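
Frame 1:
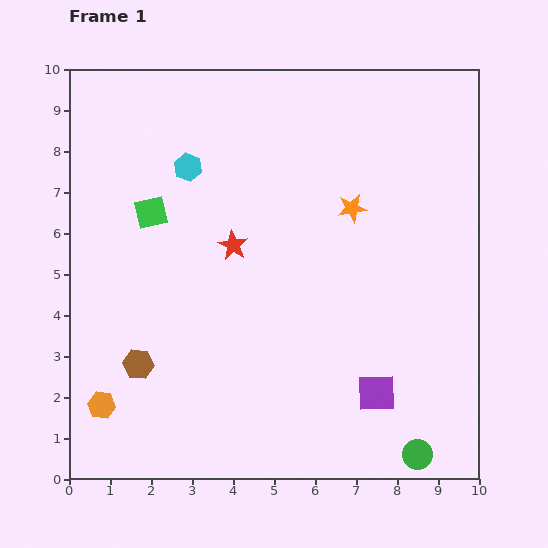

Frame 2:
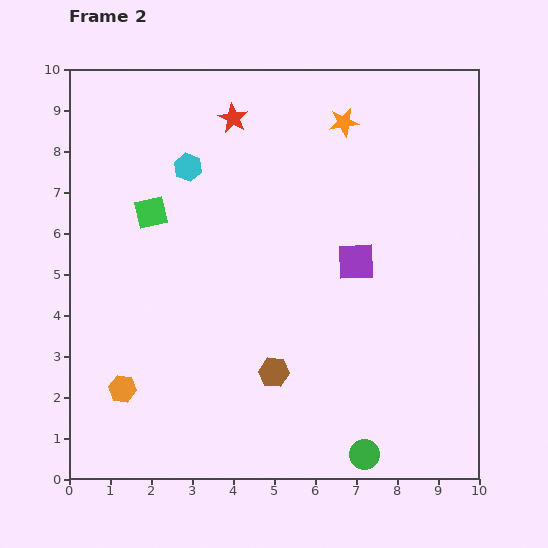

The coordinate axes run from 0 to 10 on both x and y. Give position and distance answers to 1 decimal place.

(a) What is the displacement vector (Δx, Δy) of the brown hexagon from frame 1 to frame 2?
(3.3, -0.2)

The brown hexagon was at (1.7, 2.8) in frame 1 and (5.0, 2.6) in frame 2.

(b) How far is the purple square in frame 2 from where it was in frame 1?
3.2

The purple square moved from (7.5, 2.1) to (7.0, 5.3), a distance of √(0.5² + 3.2²) ≈ 3.2.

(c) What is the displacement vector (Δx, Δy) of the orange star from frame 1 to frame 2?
(-0.2, 2.1)

The orange star was at (6.9, 6.6) in frame 1 and (6.7, 8.7) in frame 2.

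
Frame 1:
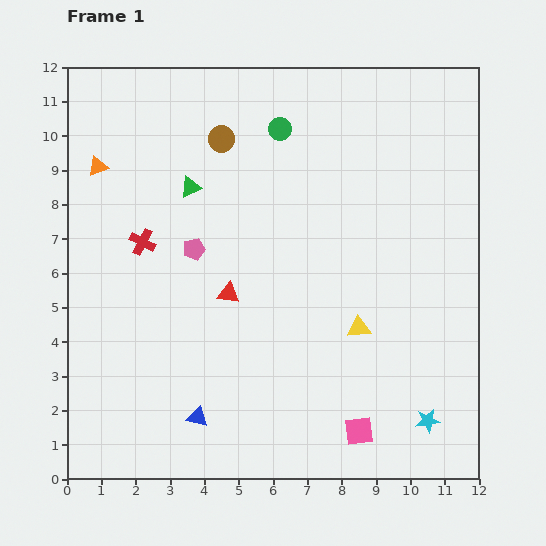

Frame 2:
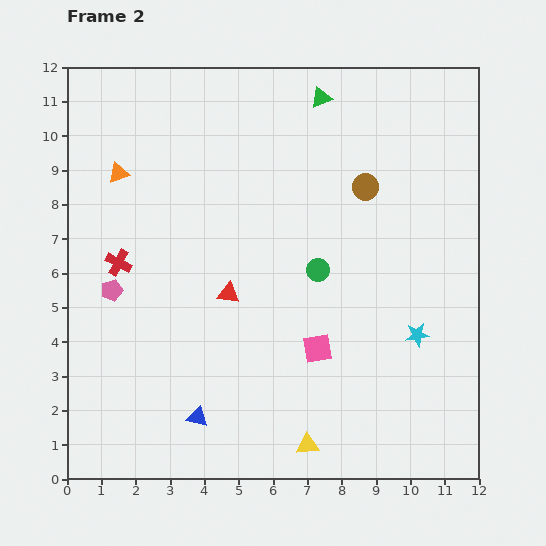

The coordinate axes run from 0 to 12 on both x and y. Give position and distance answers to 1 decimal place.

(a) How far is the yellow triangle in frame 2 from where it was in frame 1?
3.7

The yellow triangle moved from (8.5, 4.4) to (7.0, 1.0), a distance of √(1.5² + 3.4²) ≈ 3.7.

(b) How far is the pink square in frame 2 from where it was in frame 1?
2.7

The pink square moved from (8.5, 1.4) to (7.3, 3.8), a distance of √(1.2² + 2.4²) ≈ 2.7.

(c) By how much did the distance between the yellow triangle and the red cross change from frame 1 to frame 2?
+0.8

Distance in frame 1: 6.8. Distance in frame 2: 7.6.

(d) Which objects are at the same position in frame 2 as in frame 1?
the red triangle, the blue triangle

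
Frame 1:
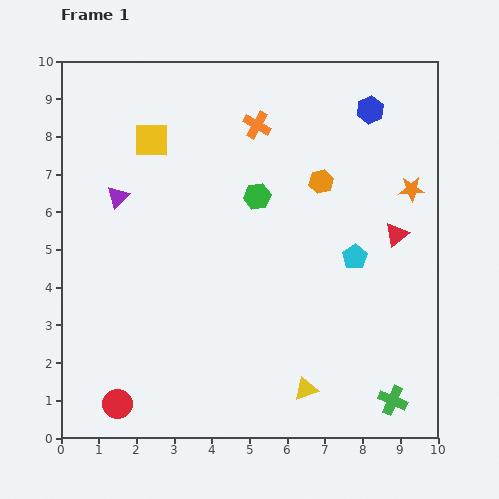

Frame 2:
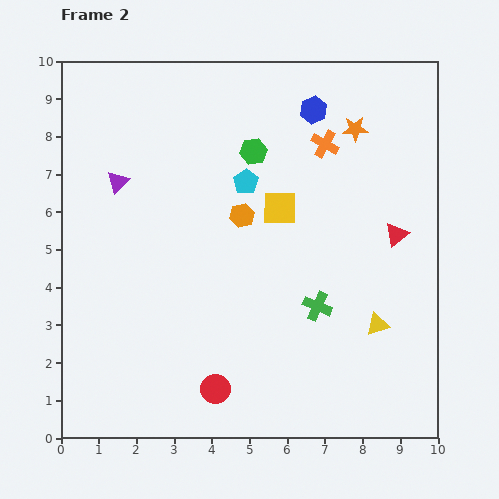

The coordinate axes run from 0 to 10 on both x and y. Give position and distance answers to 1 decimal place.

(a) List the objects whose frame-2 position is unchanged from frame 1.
the red triangle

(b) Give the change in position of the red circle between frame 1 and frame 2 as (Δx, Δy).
(2.6, 0.4)

The red circle was at (1.5, 0.9) in frame 1 and (4.1, 1.3) in frame 2.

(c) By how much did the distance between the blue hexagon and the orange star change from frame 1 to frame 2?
-1.2

Distance in frame 1: 2.4. Distance in frame 2: 1.2.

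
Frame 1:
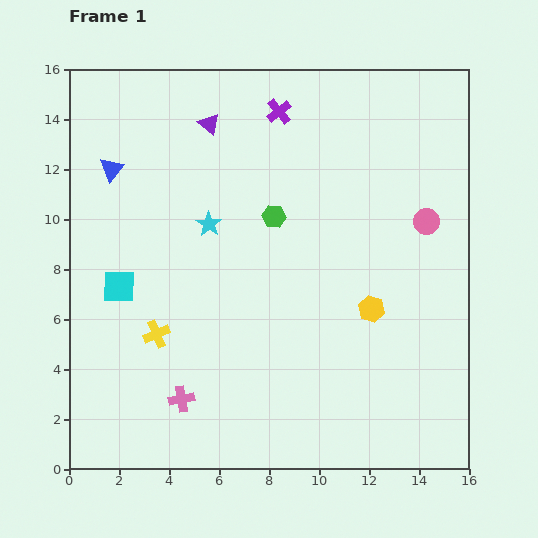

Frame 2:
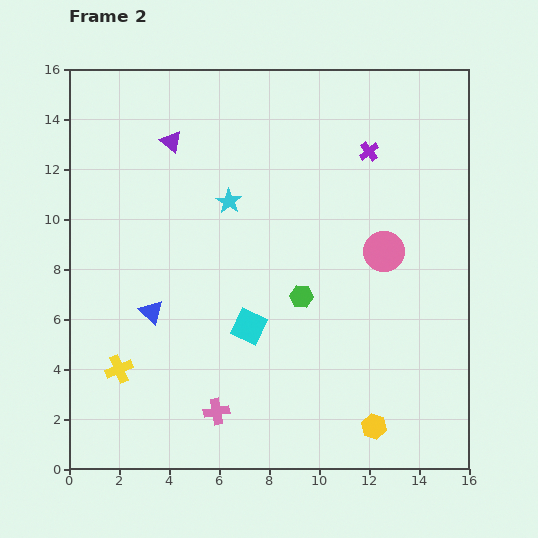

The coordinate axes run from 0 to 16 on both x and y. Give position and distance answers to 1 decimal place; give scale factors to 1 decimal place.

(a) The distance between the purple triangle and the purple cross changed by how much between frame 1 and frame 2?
+5.1

Distance in frame 1: 2.8. Distance in frame 2: 7.9.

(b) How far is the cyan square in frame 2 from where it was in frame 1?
5.4

The cyan square moved from (2.0, 7.3) to (7.2, 5.7), a distance of √(5.2² + 1.6²) ≈ 5.4.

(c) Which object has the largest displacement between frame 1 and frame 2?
the blue triangle

(moved 5.9; next 5.4)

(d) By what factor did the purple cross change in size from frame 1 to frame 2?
0.8×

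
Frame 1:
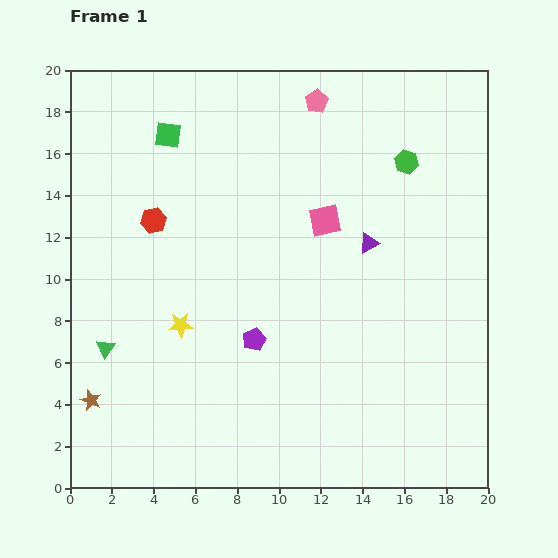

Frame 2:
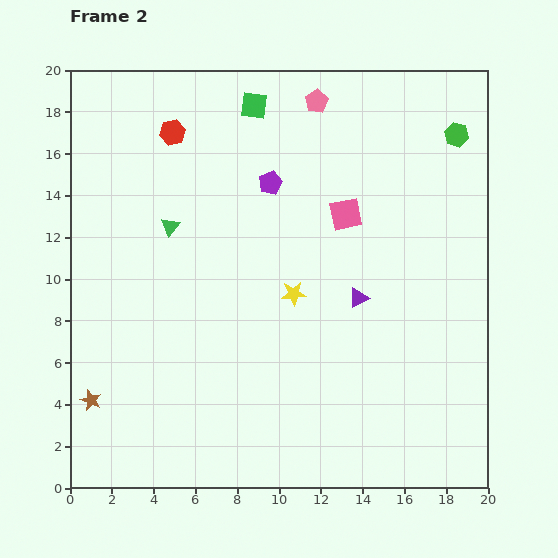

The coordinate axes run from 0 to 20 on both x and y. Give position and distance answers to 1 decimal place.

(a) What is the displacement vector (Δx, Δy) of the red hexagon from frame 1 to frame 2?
(0.9, 4.2)

The red hexagon was at (4.0, 12.8) in frame 1 and (4.9, 17.0) in frame 2.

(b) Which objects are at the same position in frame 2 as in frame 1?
the pink pentagon, the brown star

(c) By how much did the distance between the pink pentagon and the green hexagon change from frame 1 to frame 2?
+1.7

Distance in frame 1: 5.2. Distance in frame 2: 6.9.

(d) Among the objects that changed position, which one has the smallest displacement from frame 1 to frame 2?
the pink square

(moved 1.0)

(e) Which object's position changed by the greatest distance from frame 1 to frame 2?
the purple pentagon

(moved 7.5; next 6.6)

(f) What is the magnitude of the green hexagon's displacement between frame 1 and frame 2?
2.7

The green hexagon moved from (16.1, 15.6) to (18.5, 16.9), a distance of √(2.4² + 1.3²) ≈ 2.7.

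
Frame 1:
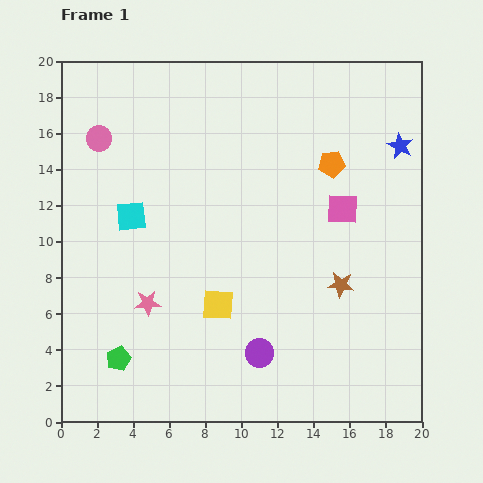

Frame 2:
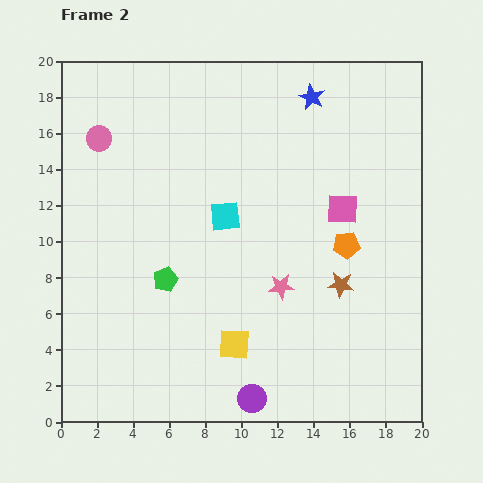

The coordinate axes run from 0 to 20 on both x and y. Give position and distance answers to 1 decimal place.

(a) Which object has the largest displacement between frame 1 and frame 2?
the pink star

(moved 7.5; next 5.6)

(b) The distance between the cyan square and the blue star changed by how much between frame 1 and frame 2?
-7.2

Distance in frame 1: 15.4. Distance in frame 2: 8.2.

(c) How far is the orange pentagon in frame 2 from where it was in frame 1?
4.6

The orange pentagon moved from (15.0, 14.3) to (15.8, 9.8), a distance of √(0.8² + 4.5²) ≈ 4.6.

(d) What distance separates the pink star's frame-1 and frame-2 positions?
7.5

The pink star moved from (4.8, 6.6) to (12.2, 7.5), a distance of √(7.4² + 0.9²) ≈ 7.5.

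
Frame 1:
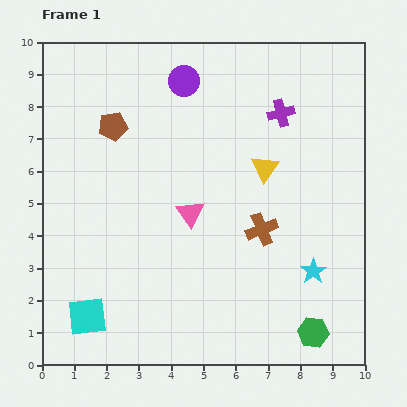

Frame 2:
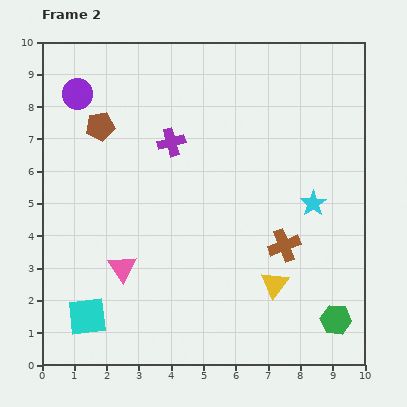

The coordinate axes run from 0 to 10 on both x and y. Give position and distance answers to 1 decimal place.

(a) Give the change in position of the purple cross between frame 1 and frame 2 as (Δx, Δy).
(-3.4, -0.9)

The purple cross was at (7.4, 7.8) in frame 1 and (4.0, 6.9) in frame 2.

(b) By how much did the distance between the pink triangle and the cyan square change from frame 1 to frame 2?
-2.6

Distance in frame 1: 4.5. Distance in frame 2: 1.9.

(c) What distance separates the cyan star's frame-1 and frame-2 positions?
2.1

The cyan star moved from (8.4, 2.9) to (8.4, 5.0), a distance of √(0.0² + 2.1²) ≈ 2.1.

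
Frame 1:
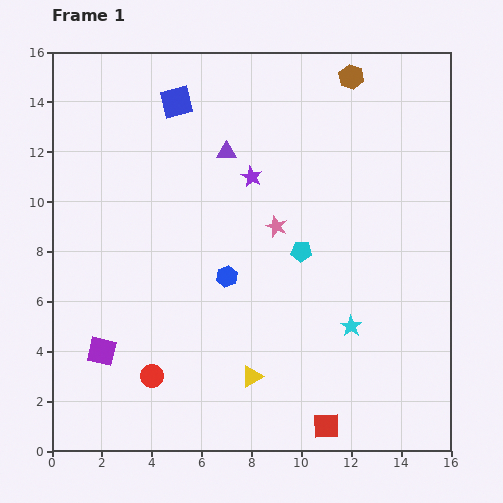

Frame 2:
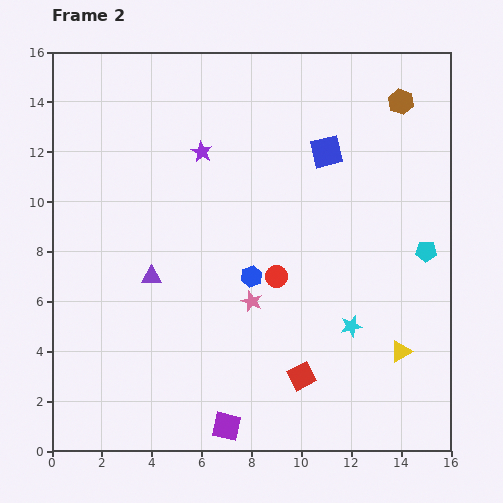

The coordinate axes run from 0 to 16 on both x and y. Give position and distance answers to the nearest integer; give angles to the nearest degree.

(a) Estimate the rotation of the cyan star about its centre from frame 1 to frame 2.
26° clockwise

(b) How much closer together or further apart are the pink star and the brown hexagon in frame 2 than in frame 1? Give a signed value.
+3

Distance in frame 1: 7. Distance in frame 2: 10.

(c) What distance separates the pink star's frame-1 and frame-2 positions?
3

The pink star moved from (9, 9) to (8, 6), a distance of √(1² + 3²) ≈ 3.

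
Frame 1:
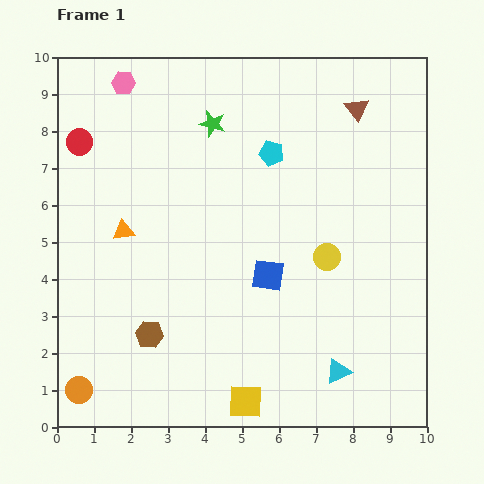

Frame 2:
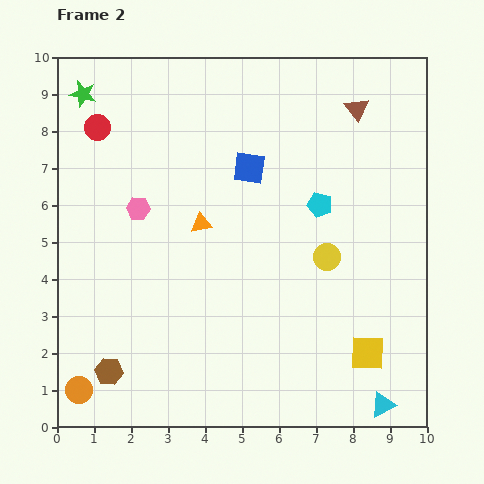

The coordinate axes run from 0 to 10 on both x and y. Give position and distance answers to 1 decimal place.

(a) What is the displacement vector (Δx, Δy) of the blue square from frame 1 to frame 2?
(-0.5, 2.9)

The blue square was at (5.7, 4.1) in frame 1 and (5.2, 7.0) in frame 2.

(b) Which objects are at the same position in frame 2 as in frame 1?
the yellow circle, the brown triangle, the orange circle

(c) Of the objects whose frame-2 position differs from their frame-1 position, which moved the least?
the red circle

(moved 0.6)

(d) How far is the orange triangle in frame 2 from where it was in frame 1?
2.1

The orange triangle moved from (1.8, 5.3) to (3.9, 5.5), a distance of √(2.1² + 0.2²) ≈ 2.1.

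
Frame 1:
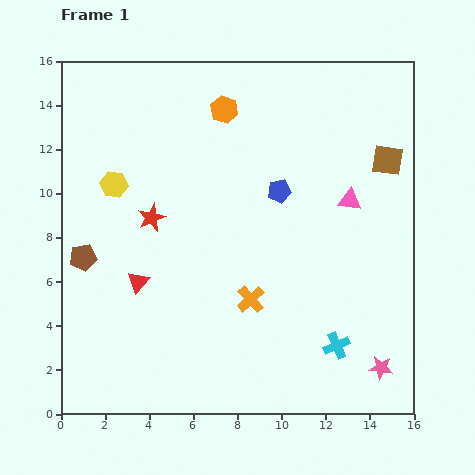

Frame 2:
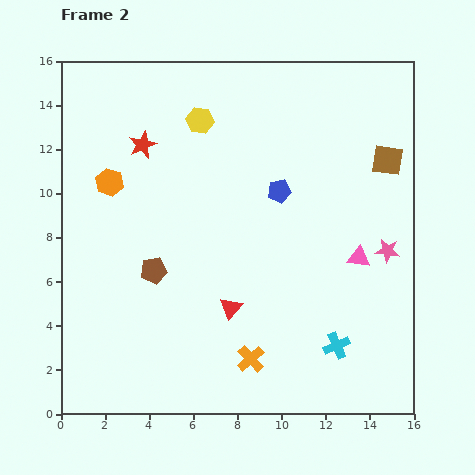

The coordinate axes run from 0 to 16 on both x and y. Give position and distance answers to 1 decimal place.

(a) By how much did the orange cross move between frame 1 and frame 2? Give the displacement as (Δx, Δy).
(0.0, -2.7)

The orange cross was at (8.6, 5.2) in frame 1 and (8.6, 2.5) in frame 2.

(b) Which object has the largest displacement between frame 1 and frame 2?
the orange hexagon

(moved 6.2; next 5.3)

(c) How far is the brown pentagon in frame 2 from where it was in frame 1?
3.3

The brown pentagon moved from (1.0, 7.1) to (4.2, 6.5), a distance of √(3.2² + 0.6²) ≈ 3.3.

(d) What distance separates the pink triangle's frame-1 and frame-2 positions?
2.6

The pink triangle moved from (13.1, 9.7) to (13.5, 7.1), a distance of √(0.4² + 2.6²) ≈ 2.6.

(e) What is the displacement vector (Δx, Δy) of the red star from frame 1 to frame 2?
(-0.4, 3.3)

The red star was at (4.1, 8.9) in frame 1 and (3.7, 12.2) in frame 2.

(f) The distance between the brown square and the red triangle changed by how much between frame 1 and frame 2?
-2.8

Distance in frame 1: 12.6. Distance in frame 2: 9.8.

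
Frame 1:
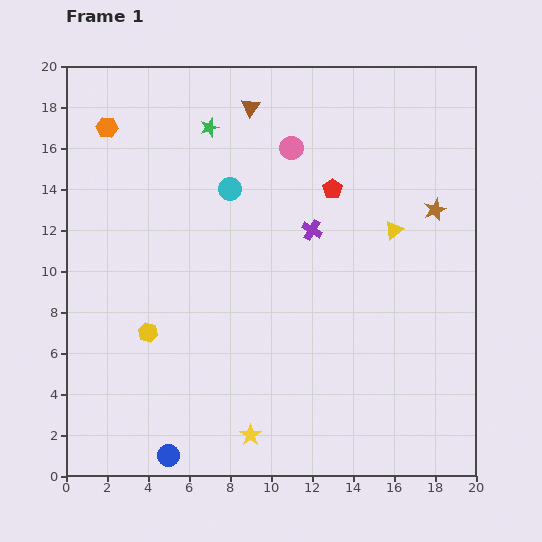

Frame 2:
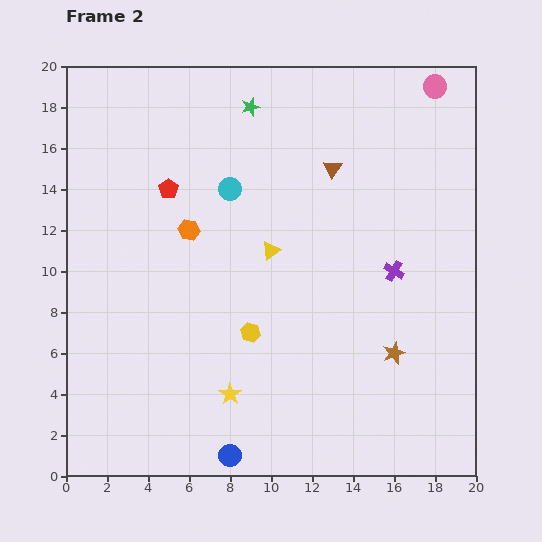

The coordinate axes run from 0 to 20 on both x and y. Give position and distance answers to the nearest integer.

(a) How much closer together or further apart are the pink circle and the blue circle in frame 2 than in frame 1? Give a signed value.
+5

Distance in frame 1: 16. Distance in frame 2: 21.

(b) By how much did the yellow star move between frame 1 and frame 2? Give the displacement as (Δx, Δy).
(-1, 2)

The yellow star was at (9, 2) in frame 1 and (8, 4) in frame 2.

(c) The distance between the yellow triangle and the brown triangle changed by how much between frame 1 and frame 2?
-4

Distance in frame 1: 9. Distance in frame 2: 5.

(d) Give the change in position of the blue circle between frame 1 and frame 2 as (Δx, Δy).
(3, 0)

The blue circle was at (5, 1) in frame 1 and (8, 1) in frame 2.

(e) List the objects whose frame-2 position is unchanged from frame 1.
the cyan circle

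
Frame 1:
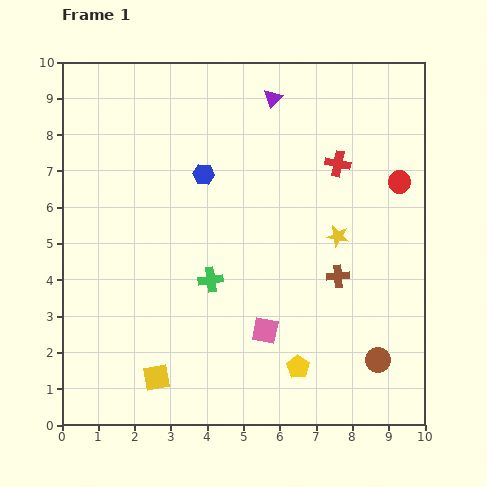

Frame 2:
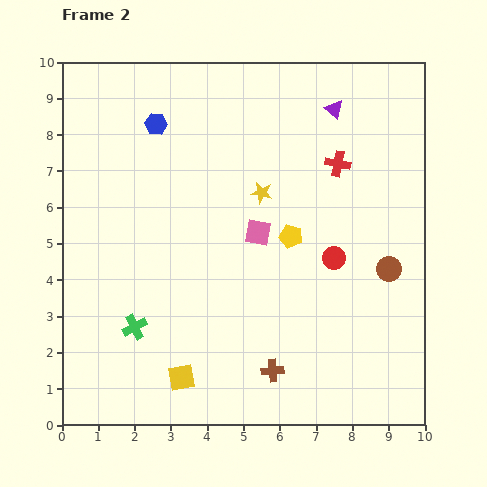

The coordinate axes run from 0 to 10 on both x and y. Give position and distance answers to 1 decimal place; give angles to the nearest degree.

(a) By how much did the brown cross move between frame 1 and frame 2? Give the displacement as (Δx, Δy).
(-1.8, -2.6)

The brown cross was at (7.6, 4.1) in frame 1 and (5.8, 1.5) in frame 2.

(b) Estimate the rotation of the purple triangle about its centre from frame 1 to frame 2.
32° counter-clockwise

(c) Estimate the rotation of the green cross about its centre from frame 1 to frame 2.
19° counter-clockwise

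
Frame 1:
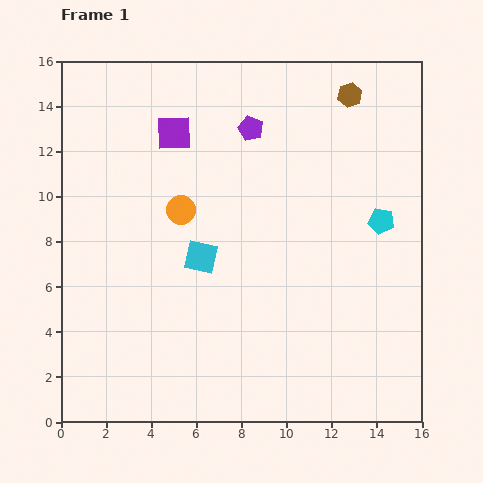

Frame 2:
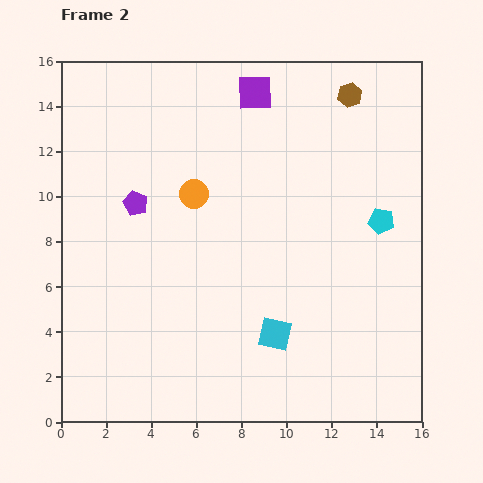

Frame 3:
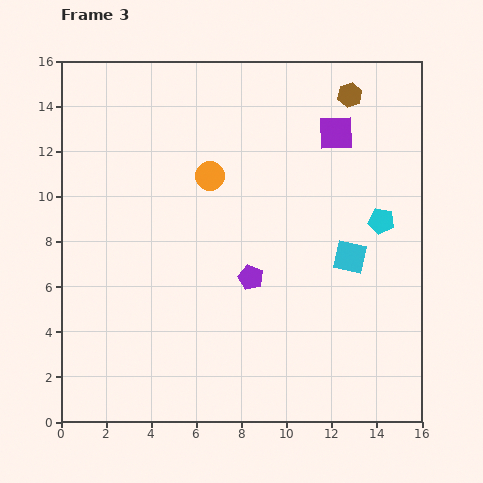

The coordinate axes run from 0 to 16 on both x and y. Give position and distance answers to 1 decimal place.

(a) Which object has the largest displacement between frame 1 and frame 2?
the purple pentagon

(moved 6.1; next 4.7)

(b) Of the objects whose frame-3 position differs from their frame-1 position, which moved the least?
the orange circle

(moved 2.0)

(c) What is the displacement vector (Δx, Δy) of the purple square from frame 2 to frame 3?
(3.6, -1.8)

The purple square was at (8.6, 14.6) in frame 2 and (12.2, 12.8) in frame 3.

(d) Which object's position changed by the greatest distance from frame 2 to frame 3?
the purple pentagon

(moved 6.1; next 4.7)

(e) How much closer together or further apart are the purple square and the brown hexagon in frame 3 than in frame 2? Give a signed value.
-2.4

Distance in frame 2: 4.2. Distance in frame 3: 1.8.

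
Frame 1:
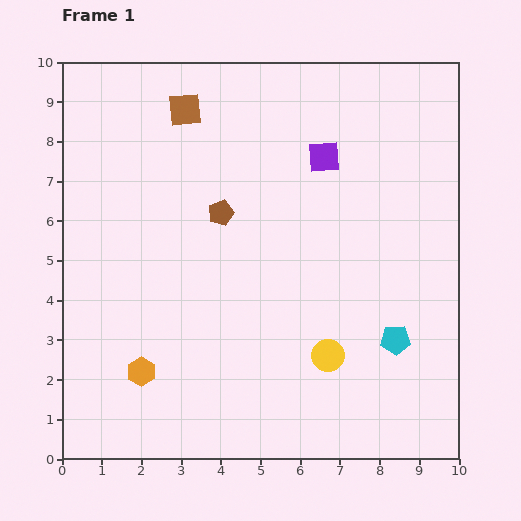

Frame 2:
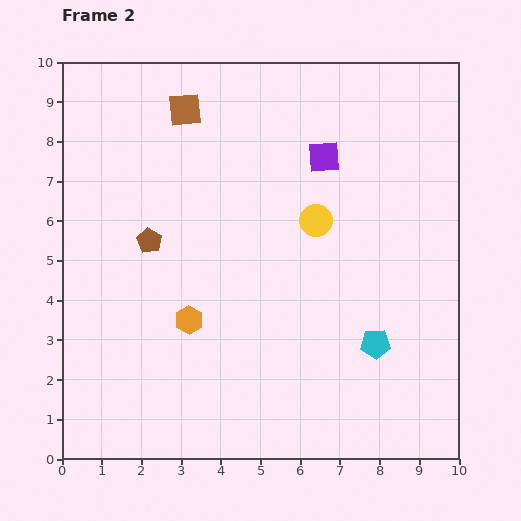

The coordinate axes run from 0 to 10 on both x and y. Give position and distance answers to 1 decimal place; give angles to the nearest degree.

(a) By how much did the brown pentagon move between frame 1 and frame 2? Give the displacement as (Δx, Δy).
(-1.8, -0.7)

The brown pentagon was at (4.0, 6.2) in frame 1 and (2.2, 5.5) in frame 2.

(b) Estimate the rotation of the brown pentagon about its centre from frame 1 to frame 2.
22° counter-clockwise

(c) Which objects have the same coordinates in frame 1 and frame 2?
the brown square, the purple square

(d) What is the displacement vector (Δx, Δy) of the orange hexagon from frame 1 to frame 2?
(1.2, 1.3)

The orange hexagon was at (2.0, 2.2) in frame 1 and (3.2, 3.5) in frame 2.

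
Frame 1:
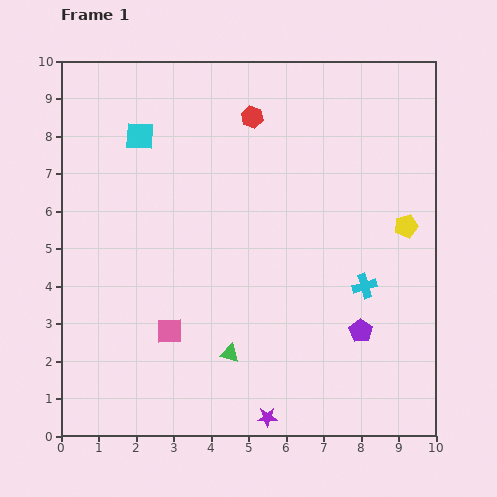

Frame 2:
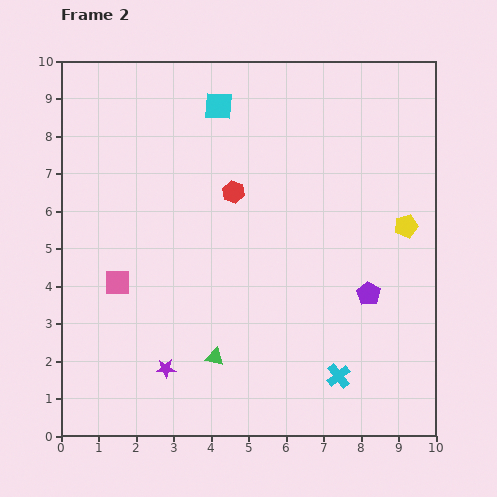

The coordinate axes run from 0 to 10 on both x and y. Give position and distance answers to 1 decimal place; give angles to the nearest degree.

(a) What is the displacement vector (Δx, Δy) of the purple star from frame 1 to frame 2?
(-2.7, 1.3)

The purple star was at (5.5, 0.5) in frame 1 and (2.8, 1.8) in frame 2.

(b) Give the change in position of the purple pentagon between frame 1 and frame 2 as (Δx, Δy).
(0.2, 1.0)

The purple pentagon was at (8.0, 2.8) in frame 1 and (8.2, 3.8) in frame 2.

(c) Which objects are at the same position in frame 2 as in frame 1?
the yellow pentagon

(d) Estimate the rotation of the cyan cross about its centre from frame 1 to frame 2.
22° counter-clockwise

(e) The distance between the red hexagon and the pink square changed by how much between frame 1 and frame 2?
-2.2

Distance in frame 1: 6.1. Distance in frame 2: 3.9.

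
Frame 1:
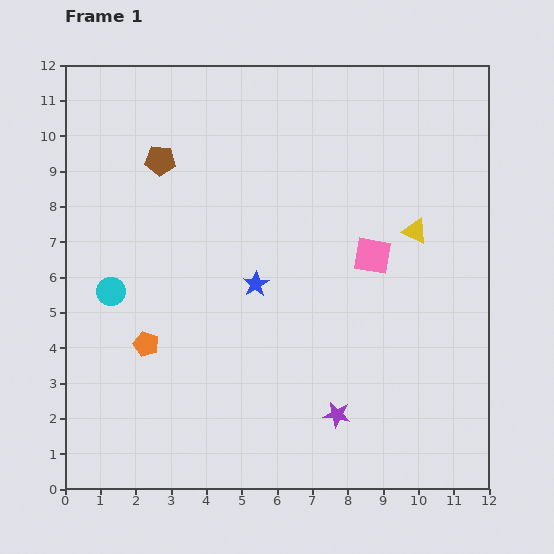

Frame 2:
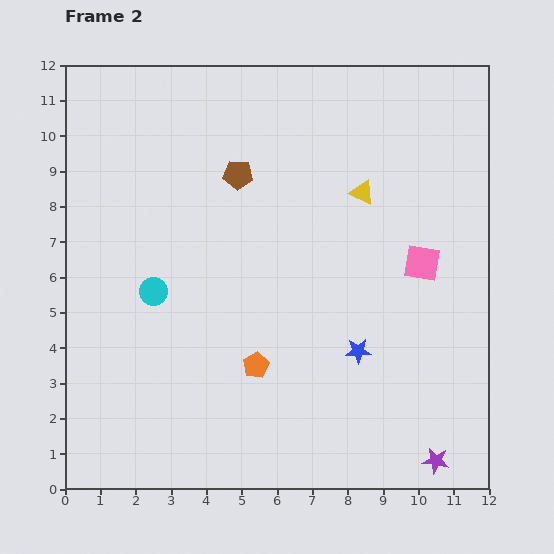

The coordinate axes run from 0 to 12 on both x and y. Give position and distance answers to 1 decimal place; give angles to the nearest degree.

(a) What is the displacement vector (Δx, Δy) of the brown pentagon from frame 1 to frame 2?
(2.2, -0.4)

The brown pentagon was at (2.7, 9.3) in frame 1 and (4.9, 8.9) in frame 2.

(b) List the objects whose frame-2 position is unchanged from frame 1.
none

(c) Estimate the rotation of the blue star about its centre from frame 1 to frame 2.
30° clockwise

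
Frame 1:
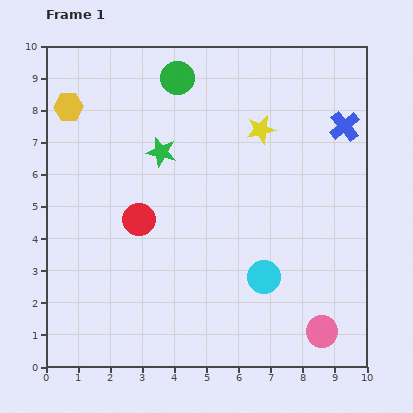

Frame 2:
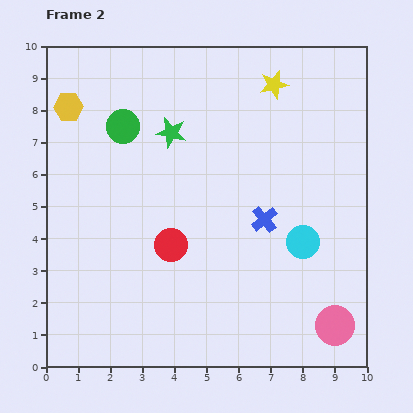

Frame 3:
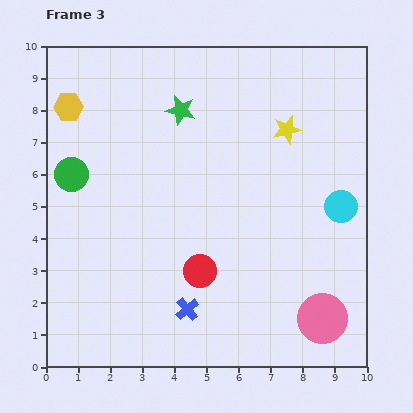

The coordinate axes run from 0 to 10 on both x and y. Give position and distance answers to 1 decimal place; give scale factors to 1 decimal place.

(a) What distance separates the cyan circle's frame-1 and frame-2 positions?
1.6

The cyan circle moved from (6.8, 2.8) to (8.0, 3.9), a distance of √(1.2² + 1.1²) ≈ 1.6.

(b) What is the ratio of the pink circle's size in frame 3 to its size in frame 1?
1.6×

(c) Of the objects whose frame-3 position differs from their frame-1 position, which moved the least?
the pink circle

(moved 0.4)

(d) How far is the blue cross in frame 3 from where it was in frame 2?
3.7

The blue cross moved from (6.8, 4.6) to (4.4, 1.8), a distance of √(2.4² + 2.8²) ≈ 3.7.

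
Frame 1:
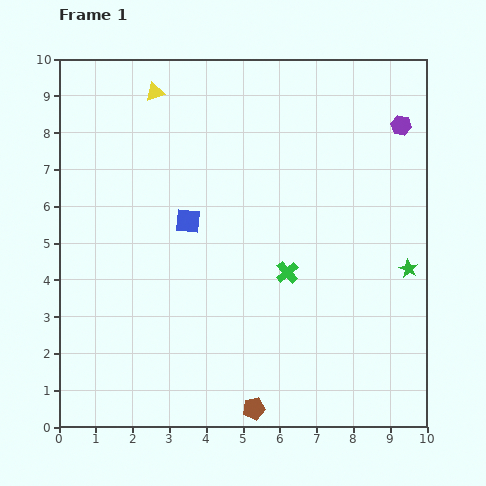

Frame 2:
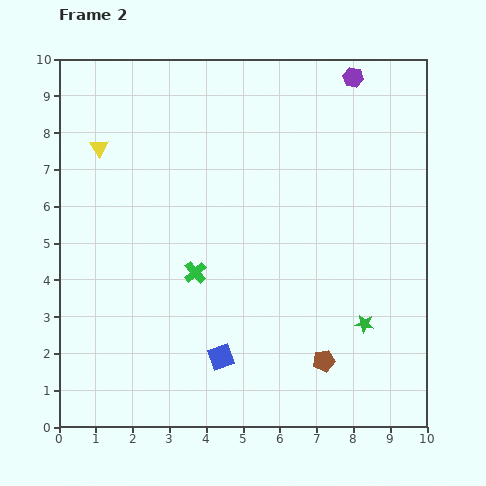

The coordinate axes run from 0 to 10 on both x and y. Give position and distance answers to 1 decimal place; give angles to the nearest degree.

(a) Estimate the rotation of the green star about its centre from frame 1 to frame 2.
19° counter-clockwise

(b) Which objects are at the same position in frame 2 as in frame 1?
none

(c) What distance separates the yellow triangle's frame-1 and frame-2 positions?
2.1

The yellow triangle moved from (2.6, 9.1) to (1.1, 7.6), a distance of √(1.5² + 1.5²) ≈ 2.1.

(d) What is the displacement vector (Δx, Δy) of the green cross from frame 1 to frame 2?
(-2.5, 0.0)

The green cross was at (6.2, 4.2) in frame 1 and (3.7, 4.2) in frame 2.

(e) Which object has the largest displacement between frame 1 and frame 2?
the blue square

(moved 3.8; next 2.5)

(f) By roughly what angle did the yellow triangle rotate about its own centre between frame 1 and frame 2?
44° counter-clockwise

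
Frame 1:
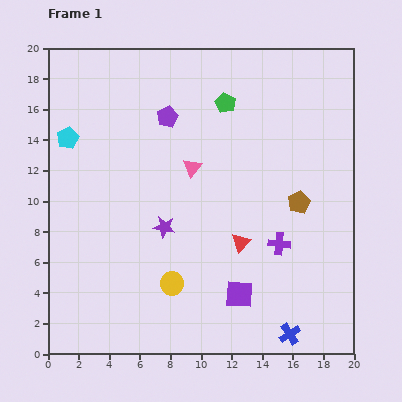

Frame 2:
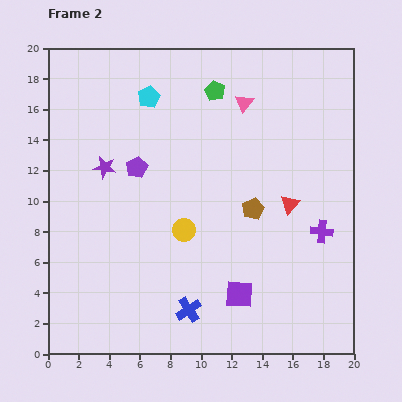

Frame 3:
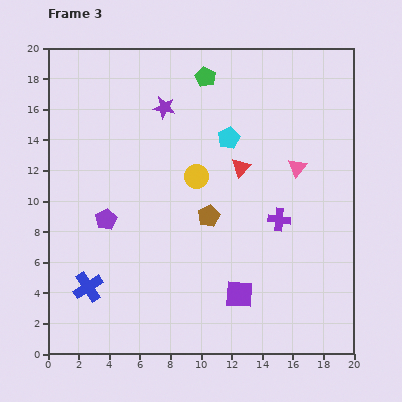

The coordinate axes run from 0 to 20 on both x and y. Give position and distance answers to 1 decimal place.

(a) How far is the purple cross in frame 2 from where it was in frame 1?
2.9

The purple cross moved from (15.1, 7.2) to (17.9, 8.0), a distance of √(2.8² + 0.8²) ≈ 2.9.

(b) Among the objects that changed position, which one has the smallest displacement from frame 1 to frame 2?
the green pentagon

(moved 1.1)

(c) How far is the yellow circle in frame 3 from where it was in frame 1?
7.2

The yellow circle moved from (8.1, 4.6) to (9.7, 11.6), a distance of √(1.6² + 7.0²) ≈ 7.2.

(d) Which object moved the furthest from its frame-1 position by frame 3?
the blue cross

(moved 13.6; next 10.5)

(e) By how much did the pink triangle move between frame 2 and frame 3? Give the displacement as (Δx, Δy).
(3.5, -4.2)

The pink triangle was at (12.8, 16.4) in frame 2 and (16.3, 12.2) in frame 3.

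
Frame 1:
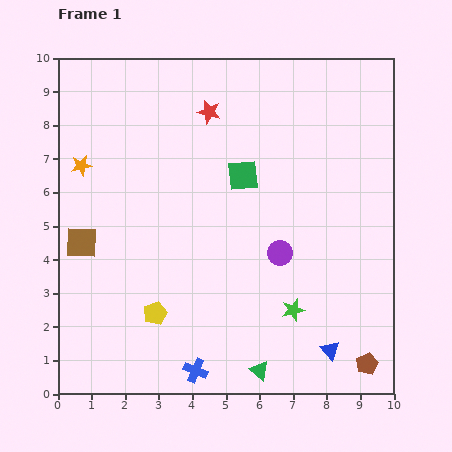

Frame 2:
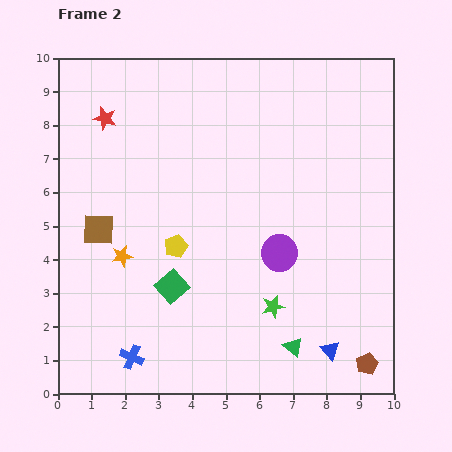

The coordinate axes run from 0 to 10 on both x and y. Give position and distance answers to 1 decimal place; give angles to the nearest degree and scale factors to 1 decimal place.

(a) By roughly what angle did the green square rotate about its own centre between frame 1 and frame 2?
35° counter-clockwise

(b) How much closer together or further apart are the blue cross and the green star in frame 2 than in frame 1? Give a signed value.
+1.1

Distance in frame 1: 3.4. Distance in frame 2: 4.5.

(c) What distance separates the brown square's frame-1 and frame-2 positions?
0.6

The brown square moved from (0.7, 4.5) to (1.2, 4.9), a distance of √(0.5² + 0.4²) ≈ 0.6.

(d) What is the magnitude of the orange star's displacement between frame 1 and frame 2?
3.0

The orange star moved from (0.7, 6.8) to (1.9, 4.1), a distance of √(1.2² + 2.7²) ≈ 3.0.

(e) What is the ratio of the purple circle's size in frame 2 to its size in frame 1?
1.5×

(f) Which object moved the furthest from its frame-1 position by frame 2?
the green square

(moved 3.9; next 3.1)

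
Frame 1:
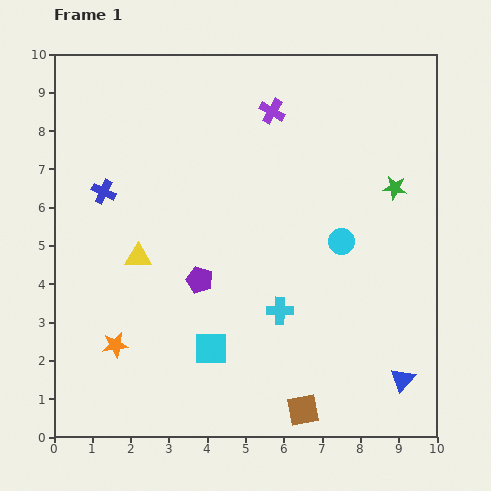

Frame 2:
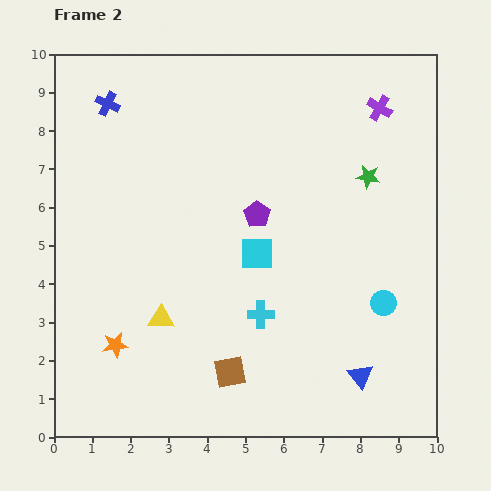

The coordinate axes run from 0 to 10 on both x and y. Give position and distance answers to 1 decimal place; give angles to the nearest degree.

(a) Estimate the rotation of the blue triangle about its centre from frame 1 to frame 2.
17° counter-clockwise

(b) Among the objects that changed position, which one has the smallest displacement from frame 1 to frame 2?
the cyan cross

(moved 0.5)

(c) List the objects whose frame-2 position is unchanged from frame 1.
the orange star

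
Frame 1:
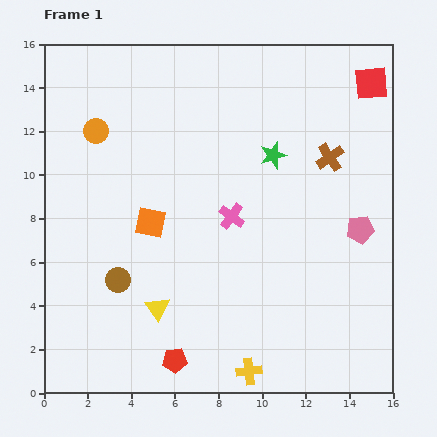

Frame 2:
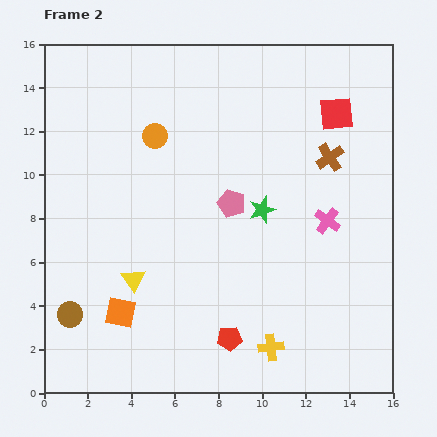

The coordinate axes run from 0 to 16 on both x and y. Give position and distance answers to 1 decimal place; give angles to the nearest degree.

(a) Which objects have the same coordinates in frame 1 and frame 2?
the brown cross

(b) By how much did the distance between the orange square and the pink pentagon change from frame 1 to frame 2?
-2.5

Distance in frame 1: 9.6. Distance in frame 2: 7.1.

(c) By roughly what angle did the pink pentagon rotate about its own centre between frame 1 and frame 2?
29° clockwise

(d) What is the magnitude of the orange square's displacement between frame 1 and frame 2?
4.3

The orange square moved from (4.9, 7.8) to (3.5, 3.7), a distance of √(1.4² + 4.1²) ≈ 4.3.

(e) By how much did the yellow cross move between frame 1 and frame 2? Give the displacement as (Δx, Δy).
(1.0, 1.1)

The yellow cross was at (9.4, 1.0) in frame 1 and (10.4, 2.1) in frame 2.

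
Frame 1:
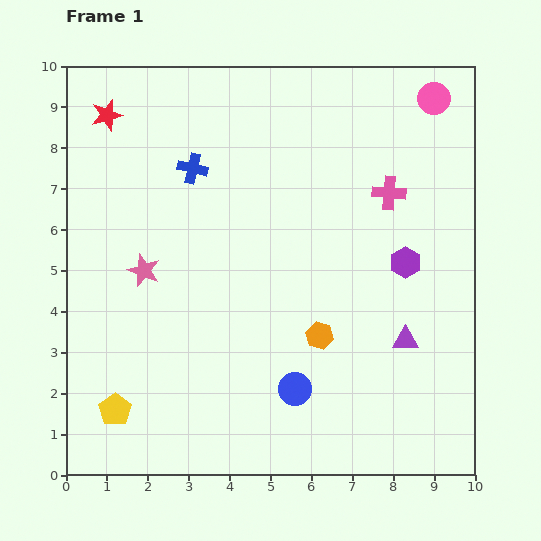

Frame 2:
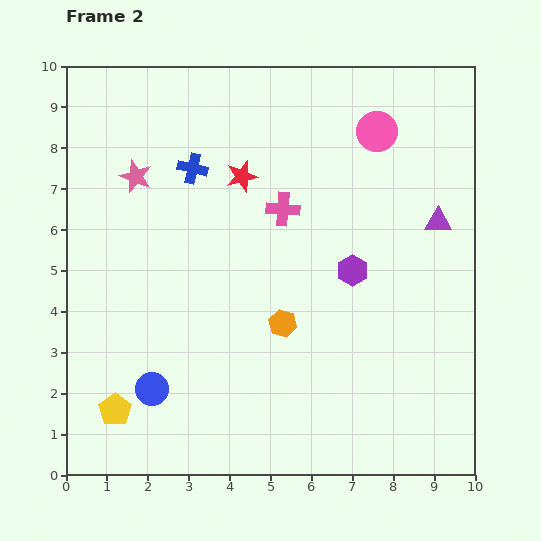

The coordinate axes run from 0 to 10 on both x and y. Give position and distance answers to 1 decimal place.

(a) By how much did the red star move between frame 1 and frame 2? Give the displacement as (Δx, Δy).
(3.3, -1.5)

The red star was at (1.0, 8.8) in frame 1 and (4.3, 7.3) in frame 2.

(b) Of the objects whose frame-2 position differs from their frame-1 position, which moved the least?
the orange hexagon

(moved 0.9)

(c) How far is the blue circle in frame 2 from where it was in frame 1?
3.5

The blue circle moved from (5.6, 2.1) to (2.1, 2.1), a distance of √(3.5² + 0.0²) ≈ 3.5.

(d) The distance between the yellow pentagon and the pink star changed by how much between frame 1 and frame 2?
+2.2

Distance in frame 1: 3.5. Distance in frame 2: 5.7.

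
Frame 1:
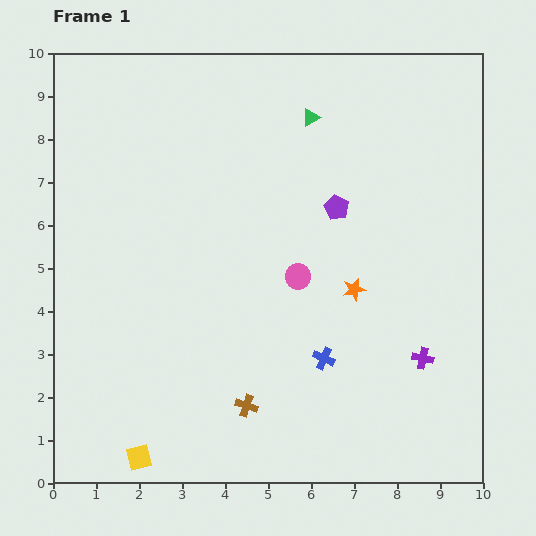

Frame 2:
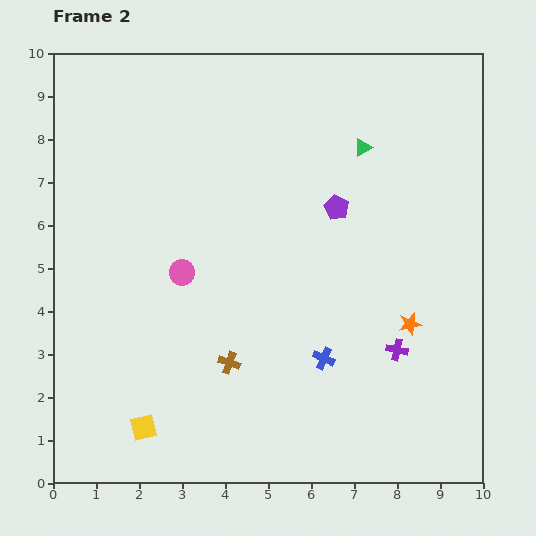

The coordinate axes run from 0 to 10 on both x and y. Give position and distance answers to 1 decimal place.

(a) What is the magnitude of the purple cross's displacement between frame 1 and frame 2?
0.6

The purple cross moved from (8.6, 2.9) to (8.0, 3.1), a distance of √(0.6² + 0.2²) ≈ 0.6.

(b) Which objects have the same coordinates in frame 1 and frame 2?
the purple pentagon, the blue cross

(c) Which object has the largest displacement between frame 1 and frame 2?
the pink circle

(moved 2.7; next 1.5)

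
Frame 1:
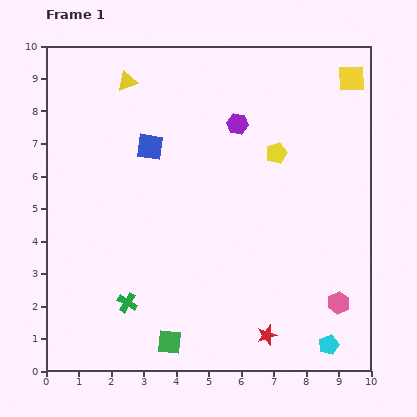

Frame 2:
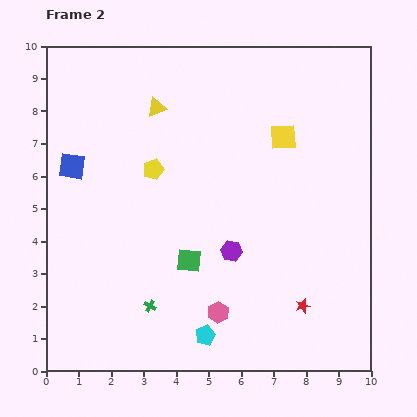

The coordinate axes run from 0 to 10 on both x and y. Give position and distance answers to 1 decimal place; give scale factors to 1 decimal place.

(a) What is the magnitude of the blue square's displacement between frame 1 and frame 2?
2.5

The blue square moved from (3.2, 6.9) to (0.8, 6.3), a distance of √(2.4² + 0.6²) ≈ 2.5.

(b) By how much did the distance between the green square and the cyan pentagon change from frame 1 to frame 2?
-2.5

Distance in frame 1: 4.9. Distance in frame 2: 2.4.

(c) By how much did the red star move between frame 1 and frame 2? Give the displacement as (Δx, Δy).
(1.1, 0.9)

The red star was at (6.8, 1.1) in frame 1 and (7.9, 2.0) in frame 2.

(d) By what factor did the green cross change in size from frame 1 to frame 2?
0.6×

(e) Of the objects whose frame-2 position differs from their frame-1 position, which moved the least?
the green cross

(moved 0.7)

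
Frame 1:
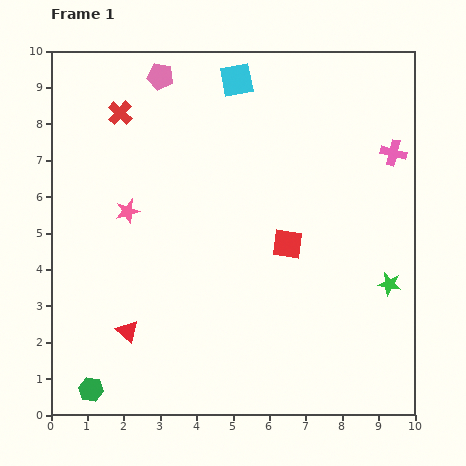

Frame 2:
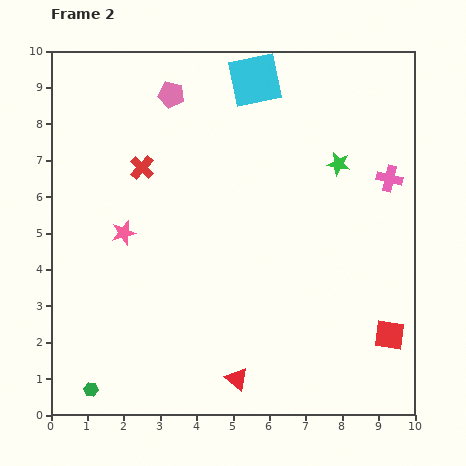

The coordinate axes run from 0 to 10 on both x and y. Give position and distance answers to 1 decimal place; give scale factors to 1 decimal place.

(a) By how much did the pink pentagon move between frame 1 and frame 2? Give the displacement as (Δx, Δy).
(0.3, -0.5)

The pink pentagon was at (3.0, 9.3) in frame 1 and (3.3, 8.8) in frame 2.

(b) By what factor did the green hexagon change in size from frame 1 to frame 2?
0.6×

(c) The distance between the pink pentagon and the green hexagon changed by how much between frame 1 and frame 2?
-0.4

Distance in frame 1: 8.8. Distance in frame 2: 8.4.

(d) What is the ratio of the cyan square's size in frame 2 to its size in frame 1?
1.6×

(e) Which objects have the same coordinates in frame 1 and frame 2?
the green hexagon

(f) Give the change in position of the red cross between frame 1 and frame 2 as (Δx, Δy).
(0.6, -1.5)

The red cross was at (1.9, 8.3) in frame 1 and (2.5, 6.8) in frame 2.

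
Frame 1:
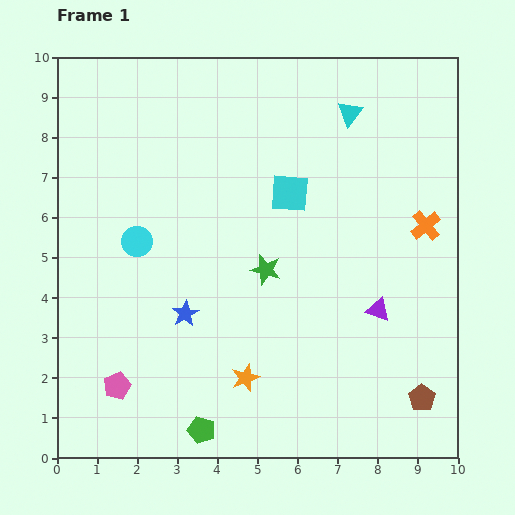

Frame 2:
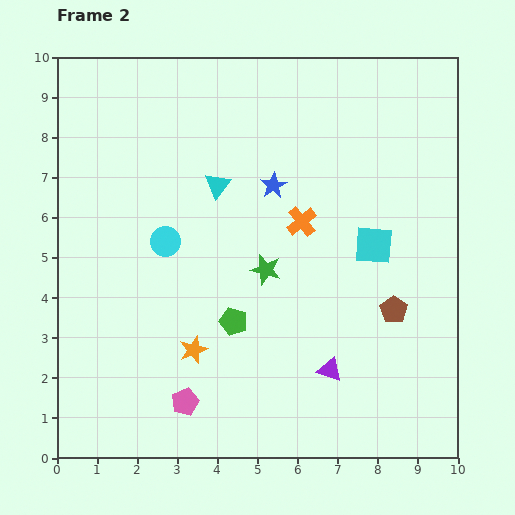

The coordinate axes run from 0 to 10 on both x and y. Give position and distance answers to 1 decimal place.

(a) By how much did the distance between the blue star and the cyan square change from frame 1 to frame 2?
-1.1

Distance in frame 1: 4.0. Distance in frame 2: 2.9.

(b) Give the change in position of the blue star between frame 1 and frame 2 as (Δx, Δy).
(2.2, 3.2)

The blue star was at (3.2, 3.6) in frame 1 and (5.4, 6.8) in frame 2.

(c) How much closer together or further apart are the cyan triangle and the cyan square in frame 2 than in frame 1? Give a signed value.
+1.7

Distance in frame 1: 2.5. Distance in frame 2: 4.2.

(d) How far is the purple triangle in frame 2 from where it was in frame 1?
1.9

The purple triangle moved from (8.0, 3.7) to (6.8, 2.2), a distance of √(1.2² + 1.5²) ≈ 1.9.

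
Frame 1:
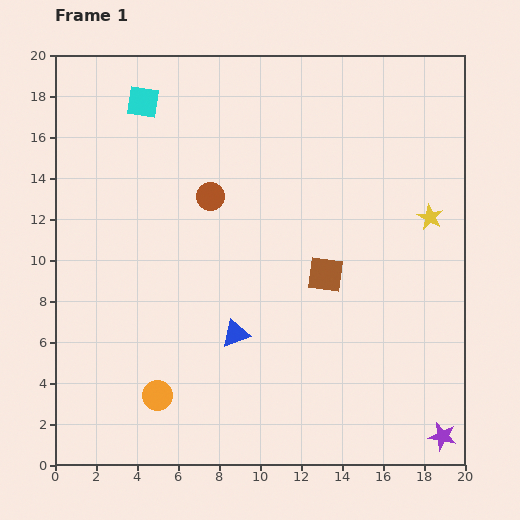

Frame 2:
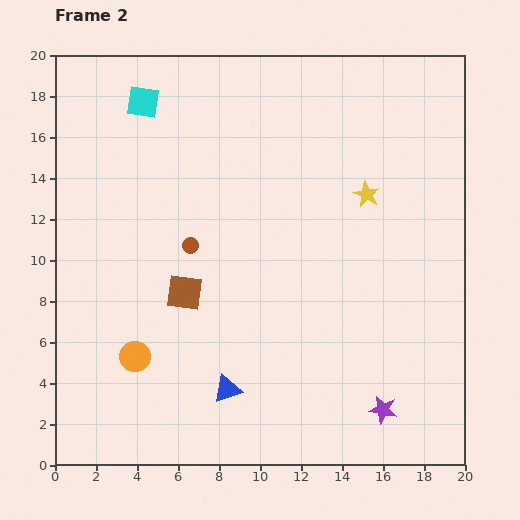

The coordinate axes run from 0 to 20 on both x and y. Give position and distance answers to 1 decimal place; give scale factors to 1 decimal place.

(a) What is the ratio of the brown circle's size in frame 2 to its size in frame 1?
0.6×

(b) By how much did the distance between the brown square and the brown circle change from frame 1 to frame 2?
-4.5

Distance in frame 1: 6.8. Distance in frame 2: 2.3.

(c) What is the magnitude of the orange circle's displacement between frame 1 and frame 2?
2.2

The orange circle moved from (5.0, 3.4) to (3.9, 5.3), a distance of √(1.1² + 1.9²) ≈ 2.2.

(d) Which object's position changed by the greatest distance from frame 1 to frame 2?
the brown square

(moved 7.0; next 3.3)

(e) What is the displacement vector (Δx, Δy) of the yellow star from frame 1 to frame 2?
(-3.1, 1.1)

The yellow star was at (18.3, 12.1) in frame 1 and (15.2, 13.2) in frame 2.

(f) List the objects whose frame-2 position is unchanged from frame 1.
the cyan square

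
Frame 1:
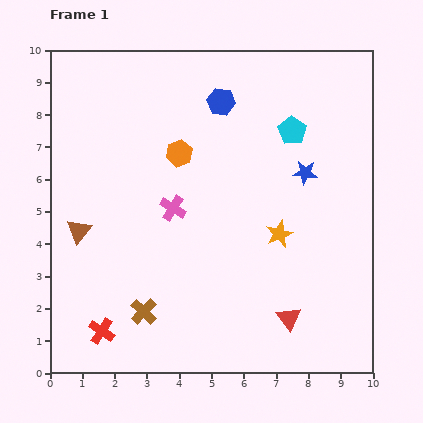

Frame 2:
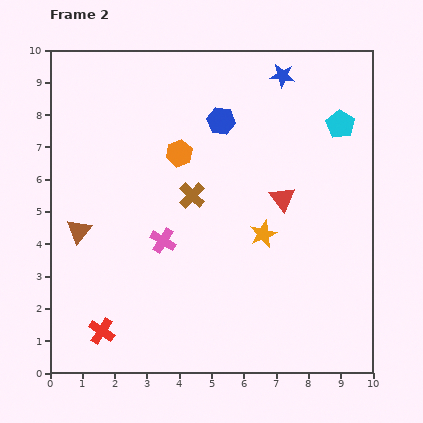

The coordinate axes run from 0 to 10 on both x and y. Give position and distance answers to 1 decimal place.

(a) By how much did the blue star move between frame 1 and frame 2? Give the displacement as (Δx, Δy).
(-0.7, 3.0)

The blue star was at (7.9, 6.2) in frame 1 and (7.2, 9.2) in frame 2.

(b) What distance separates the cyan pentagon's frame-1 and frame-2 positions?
1.5

The cyan pentagon moved from (7.5, 7.5) to (9.0, 7.7), a distance of √(1.5² + 0.2²) ≈ 1.5.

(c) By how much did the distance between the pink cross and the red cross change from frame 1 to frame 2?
-1.0

Distance in frame 1: 4.4. Distance in frame 2: 3.4.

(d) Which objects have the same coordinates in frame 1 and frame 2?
the brown triangle, the orange hexagon, the red cross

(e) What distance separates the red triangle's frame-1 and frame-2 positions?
3.7

The red triangle moved from (7.4, 1.7) to (7.2, 5.4), a distance of √(0.2² + 3.7²) ≈ 3.7.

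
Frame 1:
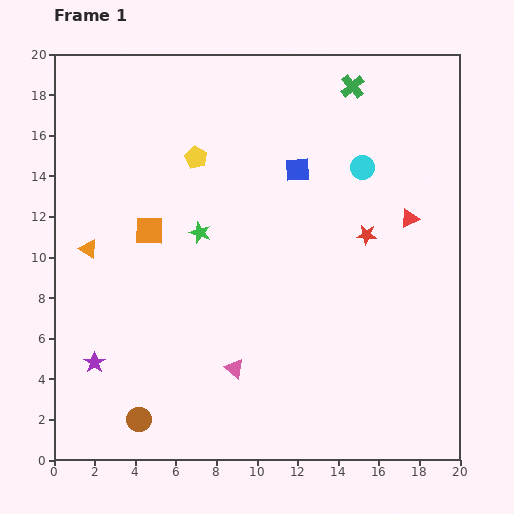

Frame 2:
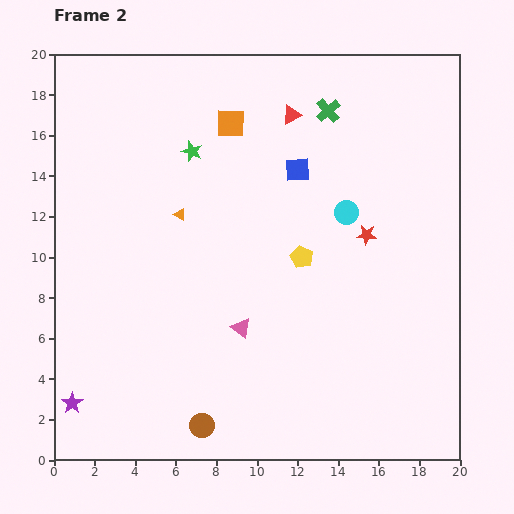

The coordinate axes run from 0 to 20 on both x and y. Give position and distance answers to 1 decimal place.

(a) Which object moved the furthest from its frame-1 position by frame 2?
the red triangle

(moved 7.7; next 7.1)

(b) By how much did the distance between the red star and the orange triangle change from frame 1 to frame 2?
-4.4

Distance in frame 1: 13.7. Distance in frame 2: 9.3.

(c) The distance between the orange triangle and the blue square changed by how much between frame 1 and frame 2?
-4.8

Distance in frame 1: 11.0. Distance in frame 2: 6.2.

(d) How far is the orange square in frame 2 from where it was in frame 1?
6.6

The orange square moved from (4.7, 11.3) to (8.7, 16.6), a distance of √(4.0² + 5.3²) ≈ 6.6.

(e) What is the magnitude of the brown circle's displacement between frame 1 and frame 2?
3.1

The brown circle moved from (4.2, 2.0) to (7.3, 1.7), a distance of √(3.1² + 0.3²) ≈ 3.1.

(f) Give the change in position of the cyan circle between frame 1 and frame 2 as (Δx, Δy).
(-0.8, -2.2)

The cyan circle was at (15.2, 14.4) in frame 1 and (14.4, 12.2) in frame 2.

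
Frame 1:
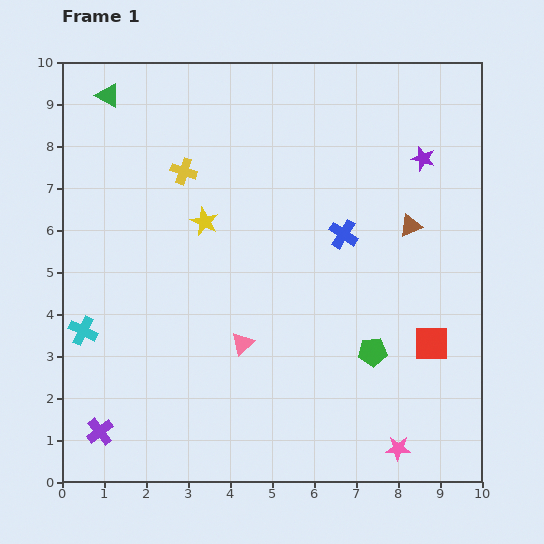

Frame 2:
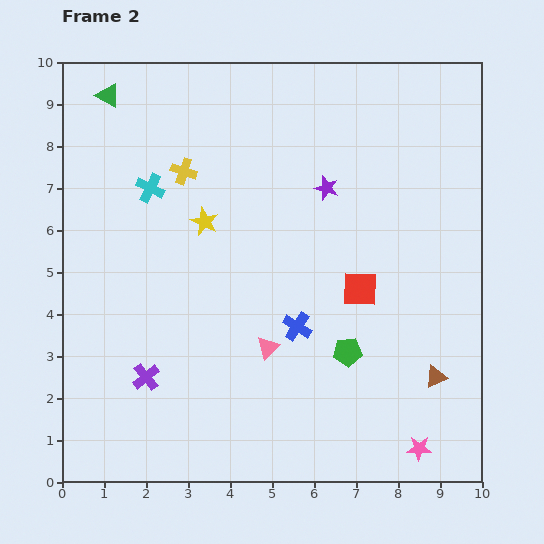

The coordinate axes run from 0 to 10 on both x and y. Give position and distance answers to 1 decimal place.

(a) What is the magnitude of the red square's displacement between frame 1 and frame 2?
2.1

The red square moved from (8.8, 3.3) to (7.1, 4.6), a distance of √(1.7² + 1.3²) ≈ 2.1.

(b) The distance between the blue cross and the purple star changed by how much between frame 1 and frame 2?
+0.8

Distance in frame 1: 2.6. Distance in frame 2: 3.4.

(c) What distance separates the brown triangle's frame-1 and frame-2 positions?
3.6

The brown triangle moved from (8.3, 6.1) to (8.9, 2.5), a distance of √(0.6² + 3.6²) ≈ 3.6.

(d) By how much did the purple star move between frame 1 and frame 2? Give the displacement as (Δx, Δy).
(-2.3, -0.7)

The purple star was at (8.6, 7.7) in frame 1 and (6.3, 7.0) in frame 2.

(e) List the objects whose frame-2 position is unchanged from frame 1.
the yellow star, the yellow cross, the green triangle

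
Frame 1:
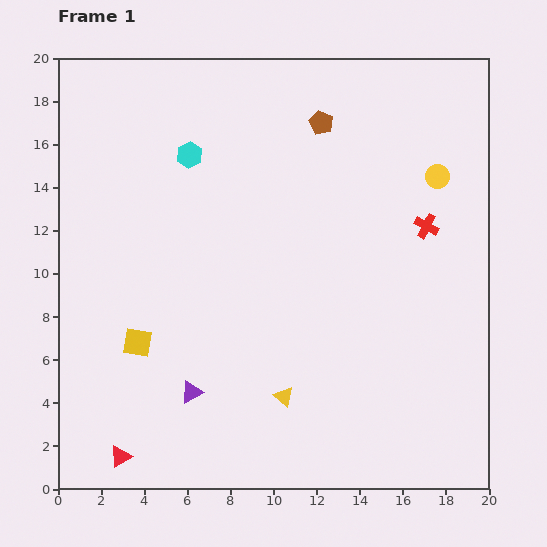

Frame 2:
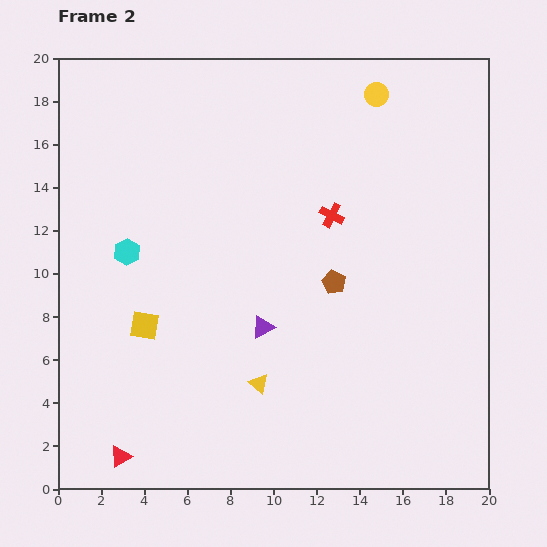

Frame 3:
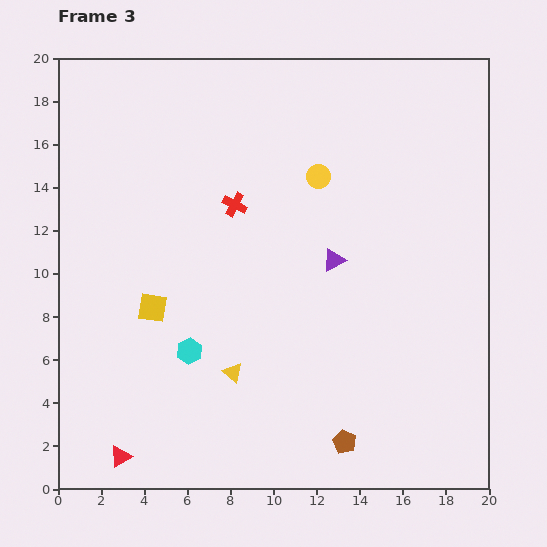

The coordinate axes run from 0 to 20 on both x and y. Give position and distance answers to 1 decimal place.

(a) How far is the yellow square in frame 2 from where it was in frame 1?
0.9

The yellow square moved from (3.7, 6.8) to (4.0, 7.6), a distance of √(0.3² + 0.8²) ≈ 0.9.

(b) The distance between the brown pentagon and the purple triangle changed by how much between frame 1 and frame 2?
-10.0

Distance in frame 1: 13.9. Distance in frame 2: 3.9.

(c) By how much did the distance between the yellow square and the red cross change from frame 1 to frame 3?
-8.3

Distance in frame 1: 14.4. Distance in frame 3: 6.1.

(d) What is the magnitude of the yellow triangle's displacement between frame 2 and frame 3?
1.3

The yellow triangle moved from (9.3, 4.9) to (8.1, 5.4), a distance of √(1.2² + 0.5²) ≈ 1.3.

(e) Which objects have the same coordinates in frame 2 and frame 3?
the red triangle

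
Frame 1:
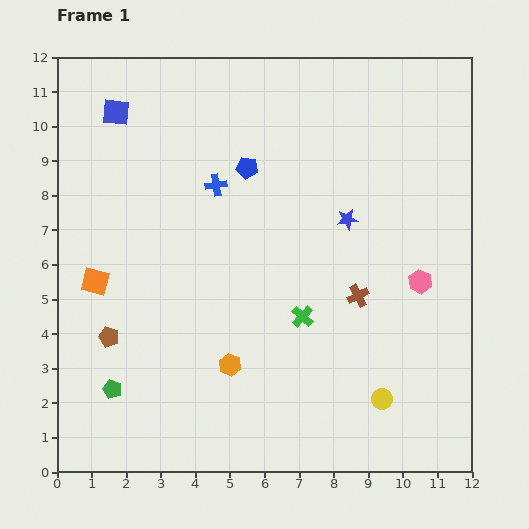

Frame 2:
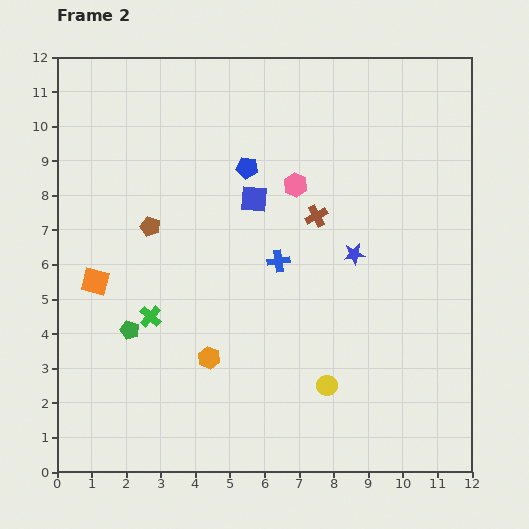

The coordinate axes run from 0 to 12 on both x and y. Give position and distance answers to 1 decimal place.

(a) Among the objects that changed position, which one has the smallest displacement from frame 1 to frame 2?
the orange hexagon

(moved 0.6)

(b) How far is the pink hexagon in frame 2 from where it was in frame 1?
4.6

The pink hexagon moved from (10.5, 5.5) to (6.9, 8.3), a distance of √(3.6² + 2.8²) ≈ 4.6.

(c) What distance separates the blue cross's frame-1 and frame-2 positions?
2.8

The blue cross moved from (4.6, 8.3) to (6.4, 6.1), a distance of √(1.8² + 2.2²) ≈ 2.8.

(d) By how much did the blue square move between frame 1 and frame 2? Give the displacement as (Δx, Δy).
(4.0, -2.5)

The blue square was at (1.7, 10.4) in frame 1 and (5.7, 7.9) in frame 2.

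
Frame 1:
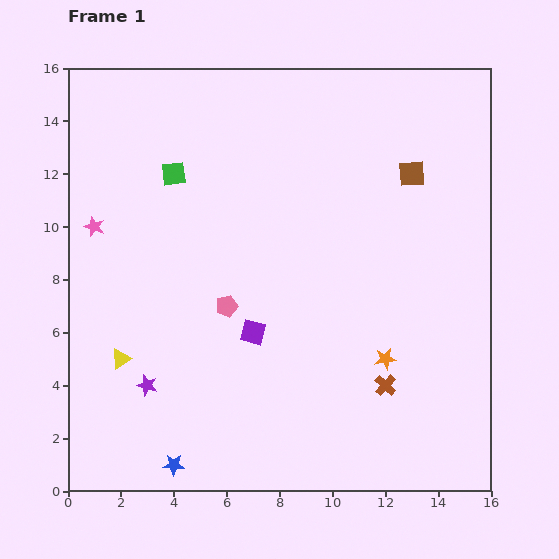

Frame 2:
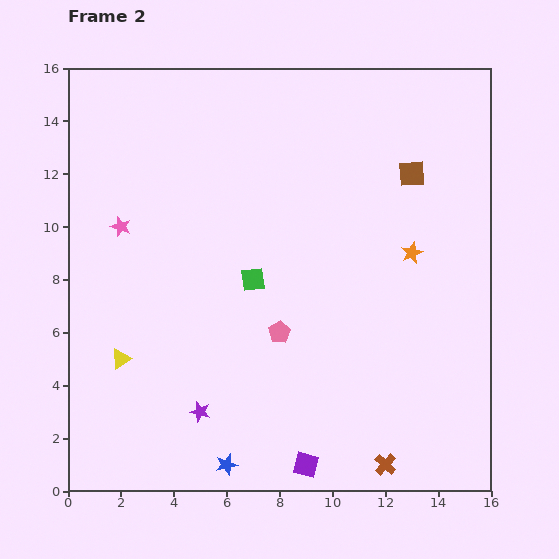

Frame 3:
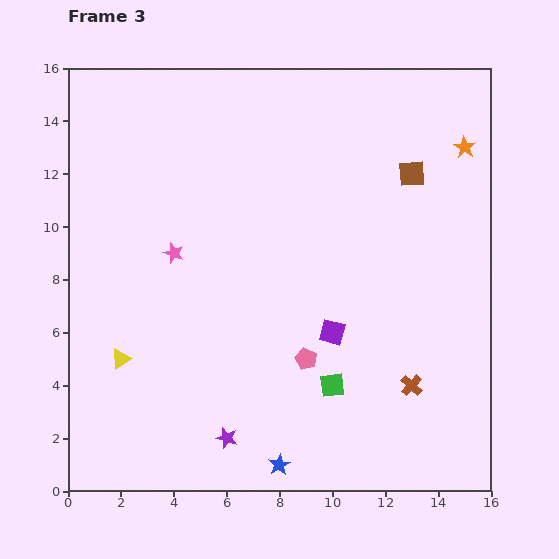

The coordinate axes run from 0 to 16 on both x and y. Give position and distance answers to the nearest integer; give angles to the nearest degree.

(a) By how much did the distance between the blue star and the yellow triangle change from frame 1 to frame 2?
+2

Distance in frame 1: 4. Distance in frame 2: 6.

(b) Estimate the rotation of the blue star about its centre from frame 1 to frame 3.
30° counter-clockwise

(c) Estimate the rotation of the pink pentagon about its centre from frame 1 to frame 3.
30° counter-clockwise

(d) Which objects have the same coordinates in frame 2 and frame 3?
the yellow triangle, the brown square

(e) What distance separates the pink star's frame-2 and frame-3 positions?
2

The pink star moved from (2, 10) to (4, 9), a distance of √(2² + 1²) ≈ 2.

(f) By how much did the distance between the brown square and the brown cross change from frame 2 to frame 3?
-3

Distance in frame 2: 11. Distance in frame 3: 8.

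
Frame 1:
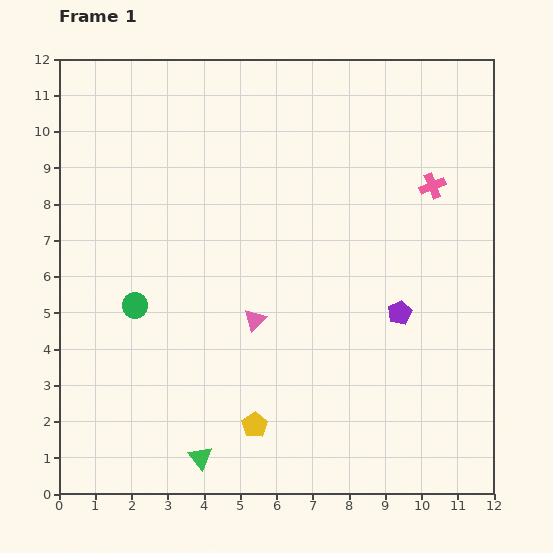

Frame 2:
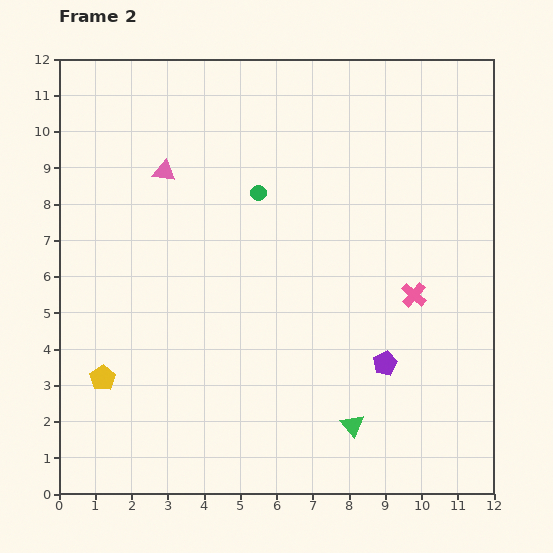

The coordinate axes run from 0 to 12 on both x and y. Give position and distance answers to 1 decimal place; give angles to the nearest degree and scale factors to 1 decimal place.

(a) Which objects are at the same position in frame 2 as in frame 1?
none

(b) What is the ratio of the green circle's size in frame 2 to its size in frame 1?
0.6×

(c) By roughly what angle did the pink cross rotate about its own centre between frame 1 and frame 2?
28° counter-clockwise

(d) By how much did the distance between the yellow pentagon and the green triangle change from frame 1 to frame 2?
+5.3

Distance in frame 1: 1.7. Distance in frame 2: 7.0.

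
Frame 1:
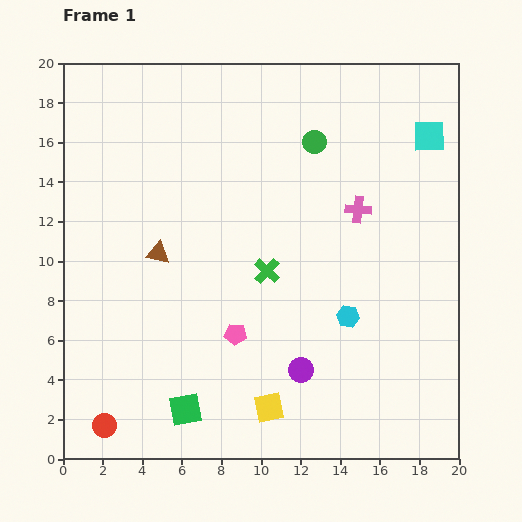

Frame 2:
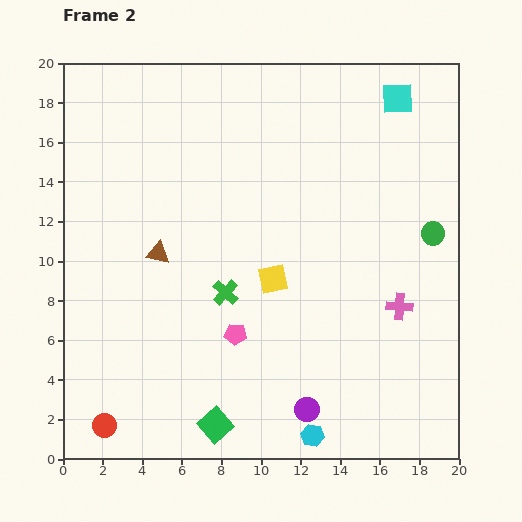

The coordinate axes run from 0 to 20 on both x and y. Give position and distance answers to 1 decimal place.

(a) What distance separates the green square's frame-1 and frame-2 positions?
1.7

The green square moved from (6.2, 2.5) to (7.7, 1.7), a distance of √(1.5² + 0.8²) ≈ 1.7.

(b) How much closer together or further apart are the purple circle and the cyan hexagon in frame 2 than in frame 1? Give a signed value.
-2.3

Distance in frame 1: 3.6. Distance in frame 2: 1.3.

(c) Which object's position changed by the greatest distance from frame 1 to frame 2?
the green circle

(moved 7.6; next 6.5)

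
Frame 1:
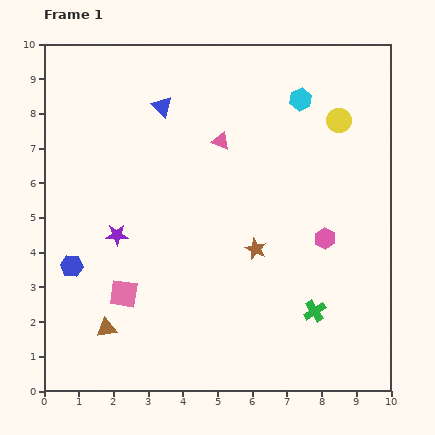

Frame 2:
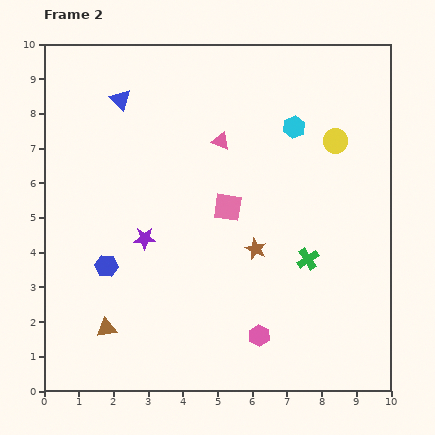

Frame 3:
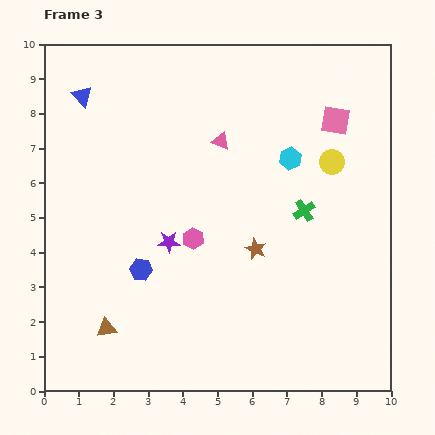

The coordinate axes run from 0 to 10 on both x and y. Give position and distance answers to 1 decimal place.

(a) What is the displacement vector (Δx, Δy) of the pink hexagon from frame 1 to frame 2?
(-1.9, -2.8)

The pink hexagon was at (8.1, 4.4) in frame 1 and (6.2, 1.6) in frame 2.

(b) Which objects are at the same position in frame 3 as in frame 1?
the brown star, the pink triangle, the brown triangle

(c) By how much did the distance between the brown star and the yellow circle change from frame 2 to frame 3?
-0.6

Distance in frame 2: 3.9. Distance in frame 3: 3.3.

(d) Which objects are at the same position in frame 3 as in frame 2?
the brown star, the pink triangle, the brown triangle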